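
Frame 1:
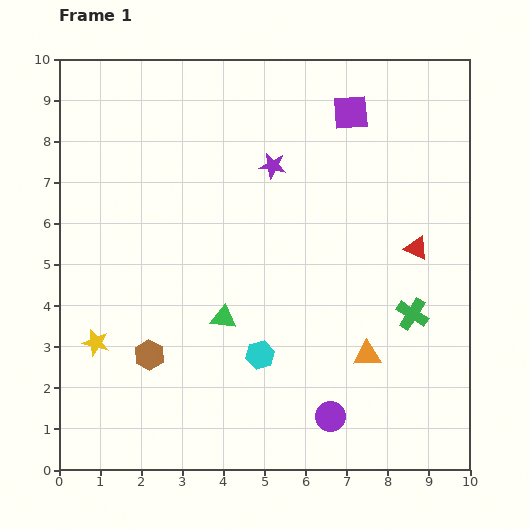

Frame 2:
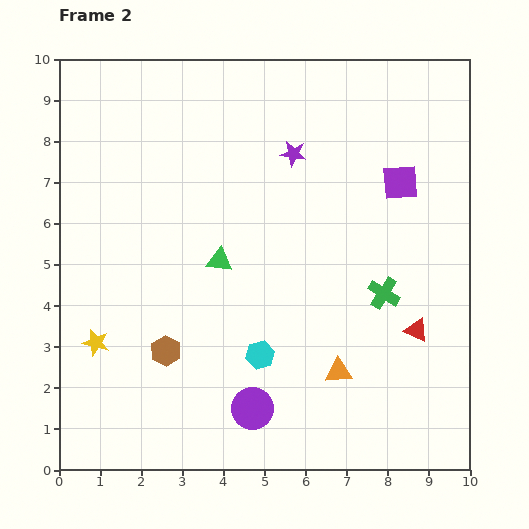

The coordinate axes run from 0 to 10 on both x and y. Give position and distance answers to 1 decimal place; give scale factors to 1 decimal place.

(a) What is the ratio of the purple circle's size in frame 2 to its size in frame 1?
1.4×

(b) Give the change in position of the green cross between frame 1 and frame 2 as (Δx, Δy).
(-0.7, 0.5)

The green cross was at (8.6, 3.8) in frame 1 and (7.9, 4.3) in frame 2.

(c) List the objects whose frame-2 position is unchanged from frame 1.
the yellow star, the cyan hexagon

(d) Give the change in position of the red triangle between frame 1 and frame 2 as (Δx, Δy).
(0.0, -2.0)

The red triangle was at (8.7, 5.4) in frame 1 and (8.7, 3.4) in frame 2.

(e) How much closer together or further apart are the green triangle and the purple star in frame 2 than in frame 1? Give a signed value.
-0.7

Distance in frame 1: 3.9. Distance in frame 2: 3.2.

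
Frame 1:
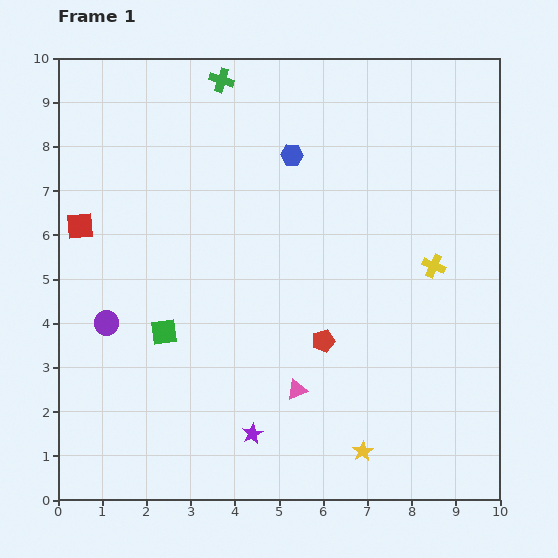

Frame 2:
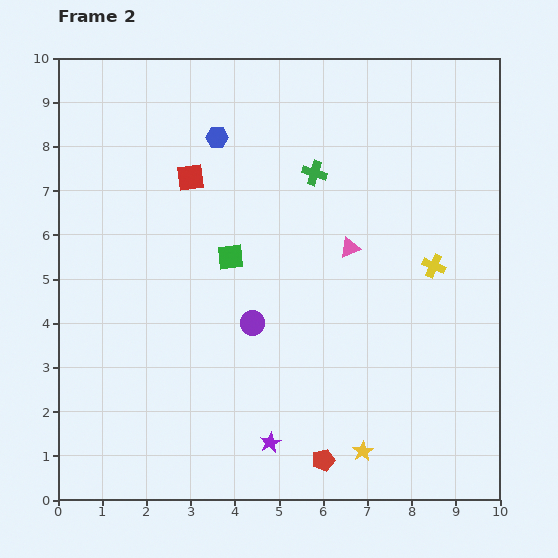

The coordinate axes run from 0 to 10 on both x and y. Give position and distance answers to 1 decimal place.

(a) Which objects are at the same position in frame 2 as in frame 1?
the yellow cross, the yellow star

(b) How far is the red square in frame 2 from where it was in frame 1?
2.7

The red square moved from (0.5, 6.2) to (3.0, 7.3), a distance of √(2.5² + 1.1²) ≈ 2.7.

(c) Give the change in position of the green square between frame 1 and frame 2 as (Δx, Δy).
(1.5, 1.7)

The green square was at (2.4, 3.8) in frame 1 and (3.9, 5.5) in frame 2.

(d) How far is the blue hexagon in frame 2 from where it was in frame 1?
1.7

The blue hexagon moved from (5.3, 7.8) to (3.6, 8.2), a distance of √(1.7² + 0.4²) ≈ 1.7.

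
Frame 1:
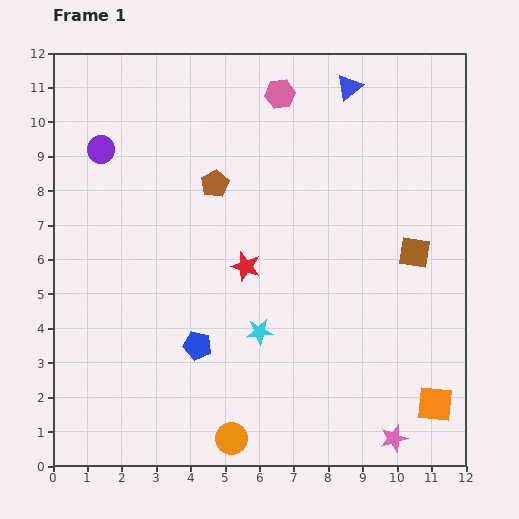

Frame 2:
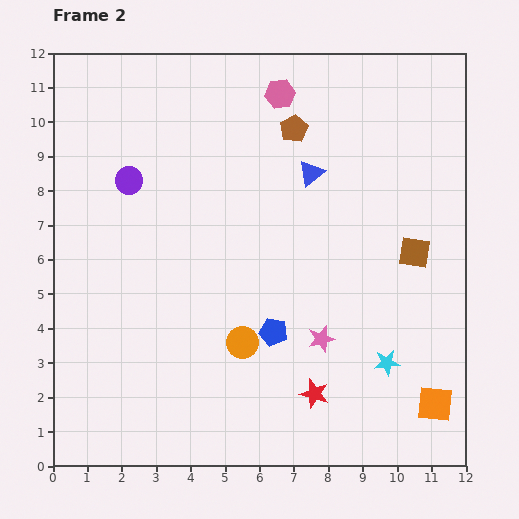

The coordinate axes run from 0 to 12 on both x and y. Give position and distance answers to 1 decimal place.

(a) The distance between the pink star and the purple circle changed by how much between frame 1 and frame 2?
-4.8

Distance in frame 1: 12.0. Distance in frame 2: 7.2.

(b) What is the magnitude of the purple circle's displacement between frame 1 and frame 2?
1.2

The purple circle moved from (1.4, 9.2) to (2.2, 8.3), a distance of √(0.8² + 0.9²) ≈ 1.2.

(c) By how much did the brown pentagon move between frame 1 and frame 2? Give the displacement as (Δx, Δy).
(2.3, 1.6)

The brown pentagon was at (4.7, 8.2) in frame 1 and (7.0, 9.8) in frame 2.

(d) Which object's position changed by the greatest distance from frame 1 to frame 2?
the red star

(moved 4.2; next 3.8)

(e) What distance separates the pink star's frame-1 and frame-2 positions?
3.6

The pink star moved from (9.9, 0.8) to (7.8, 3.7), a distance of √(2.1² + 2.9²) ≈ 3.6.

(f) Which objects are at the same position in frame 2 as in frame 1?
the pink hexagon, the brown square, the orange square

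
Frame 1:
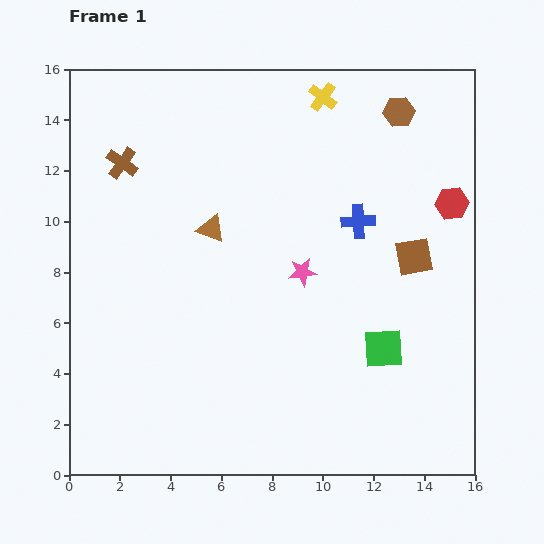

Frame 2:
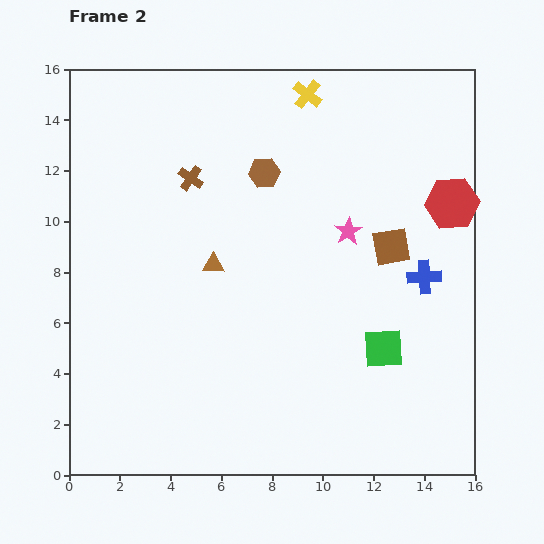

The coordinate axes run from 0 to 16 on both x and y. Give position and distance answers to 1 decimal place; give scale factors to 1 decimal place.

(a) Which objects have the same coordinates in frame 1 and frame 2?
the green square, the red hexagon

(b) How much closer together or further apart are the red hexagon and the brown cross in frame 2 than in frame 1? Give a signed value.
-2.8

Distance in frame 1: 13.1. Distance in frame 2: 10.3.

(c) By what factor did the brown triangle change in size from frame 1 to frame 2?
0.8×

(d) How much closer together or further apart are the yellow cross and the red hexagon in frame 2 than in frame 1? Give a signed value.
+0.5

Distance in frame 1: 6.6. Distance in frame 2: 7.1.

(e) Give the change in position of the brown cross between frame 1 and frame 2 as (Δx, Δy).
(2.7, -0.6)

The brown cross was at (2.1, 12.3) in frame 1 and (4.8, 11.7) in frame 2.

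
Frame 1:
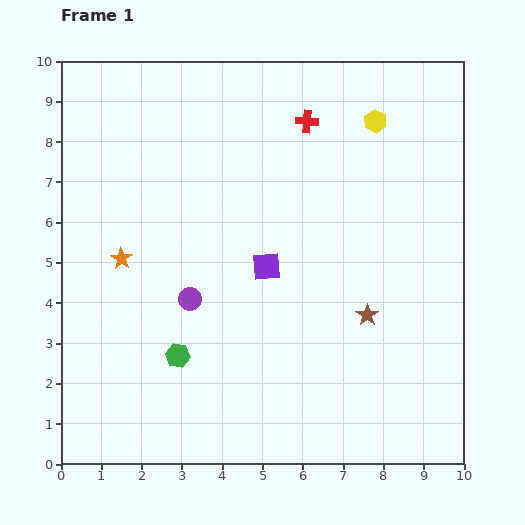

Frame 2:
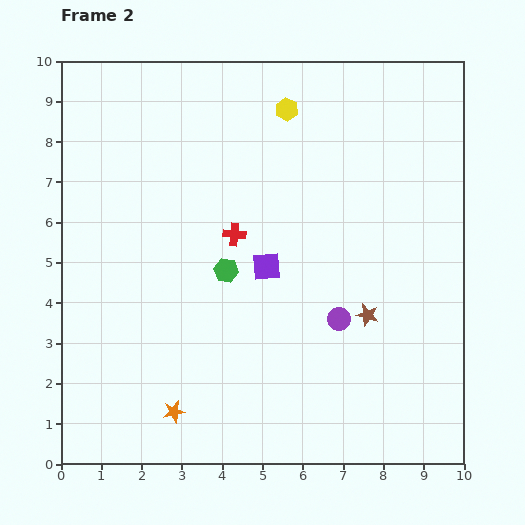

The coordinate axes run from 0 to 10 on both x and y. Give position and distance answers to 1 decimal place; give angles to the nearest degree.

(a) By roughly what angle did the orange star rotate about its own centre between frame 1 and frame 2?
27° clockwise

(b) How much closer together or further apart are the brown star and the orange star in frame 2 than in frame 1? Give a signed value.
-0.9

Distance in frame 1: 6.3. Distance in frame 2: 5.4.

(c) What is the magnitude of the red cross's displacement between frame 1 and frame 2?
3.3

The red cross moved from (6.1, 8.5) to (4.3, 5.7), a distance of √(1.8² + 2.8²) ≈ 3.3.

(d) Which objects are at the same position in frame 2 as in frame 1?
the purple square, the brown star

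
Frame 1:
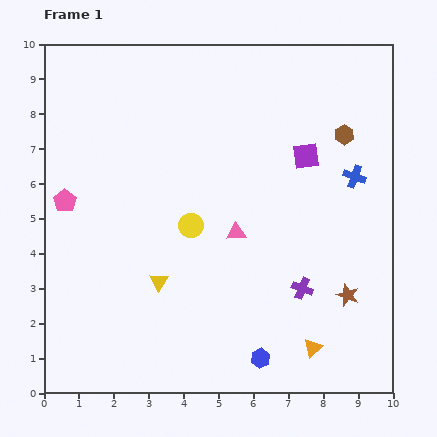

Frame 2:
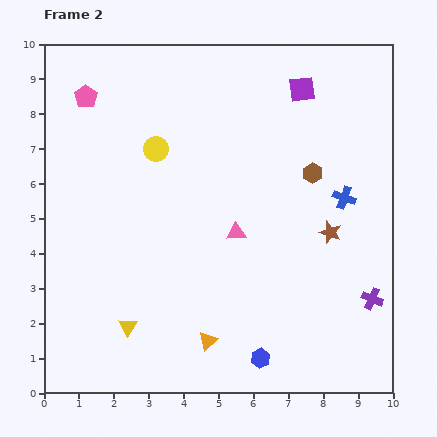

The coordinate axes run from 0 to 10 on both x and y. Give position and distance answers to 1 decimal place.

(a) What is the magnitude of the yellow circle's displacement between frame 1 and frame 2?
2.4

The yellow circle moved from (4.2, 4.8) to (3.2, 7.0), a distance of √(1.0² + 2.2²) ≈ 2.4.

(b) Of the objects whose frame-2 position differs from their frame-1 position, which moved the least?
the blue cross

(moved 0.7)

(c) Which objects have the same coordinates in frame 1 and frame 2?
the pink triangle, the blue hexagon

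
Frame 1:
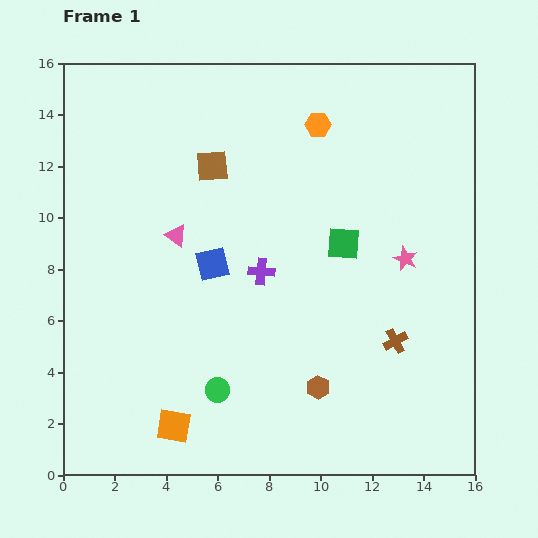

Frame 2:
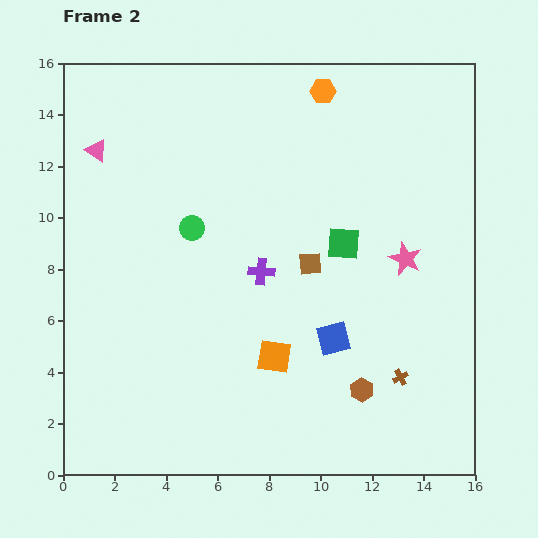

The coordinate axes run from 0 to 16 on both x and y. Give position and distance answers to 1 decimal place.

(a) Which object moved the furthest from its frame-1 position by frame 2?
the green circle

(moved 6.4; next 5.5)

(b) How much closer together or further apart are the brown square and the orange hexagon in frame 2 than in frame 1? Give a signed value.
+2.3

Distance in frame 1: 4.4. Distance in frame 2: 6.7.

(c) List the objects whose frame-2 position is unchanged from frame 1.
the green square, the pink star, the purple cross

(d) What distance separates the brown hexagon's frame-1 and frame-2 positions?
1.7

The brown hexagon moved from (9.9, 3.4) to (11.6, 3.3), a distance of √(1.7² + 0.1²) ≈ 1.7.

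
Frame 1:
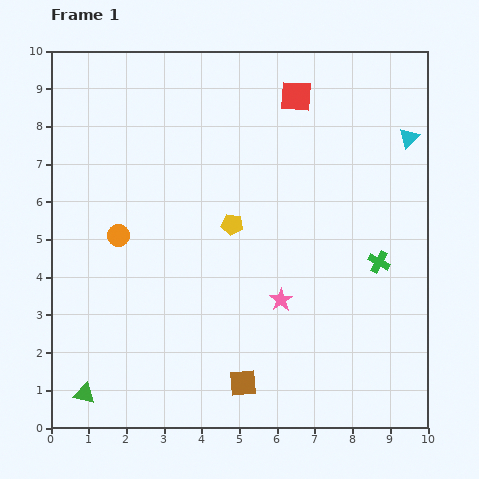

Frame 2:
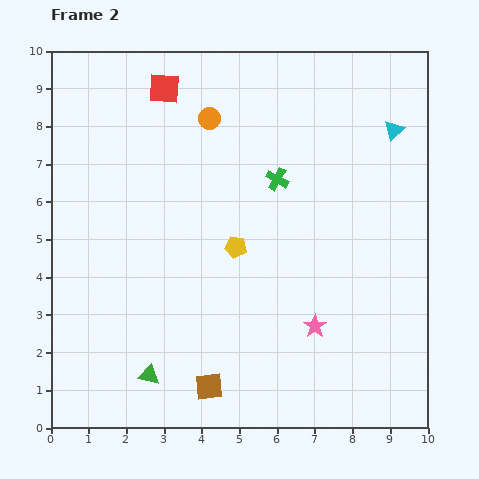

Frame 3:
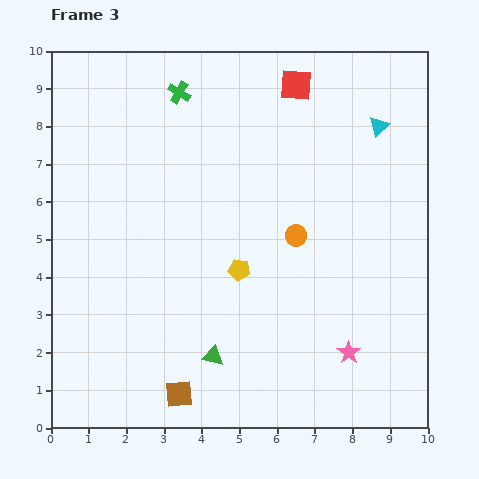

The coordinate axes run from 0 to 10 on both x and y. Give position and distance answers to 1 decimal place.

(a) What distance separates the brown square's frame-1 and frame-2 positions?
0.9

The brown square moved from (5.1, 1.2) to (4.2, 1.1), a distance of √(0.9² + 0.1²) ≈ 0.9.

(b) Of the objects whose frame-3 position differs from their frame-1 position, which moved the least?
the red square

(moved 0.3)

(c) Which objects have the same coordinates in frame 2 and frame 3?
none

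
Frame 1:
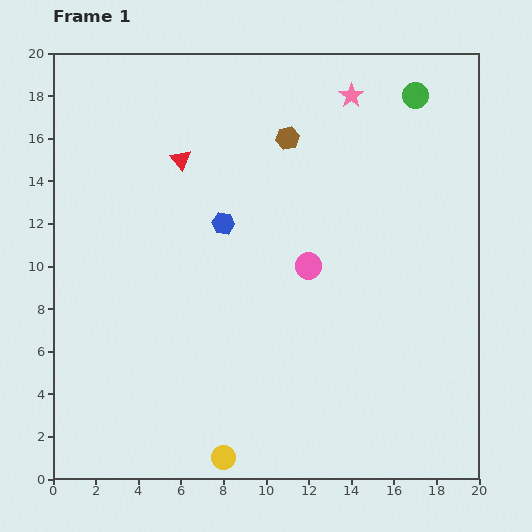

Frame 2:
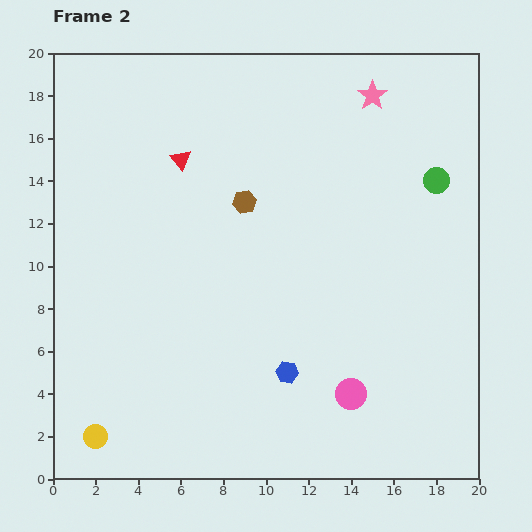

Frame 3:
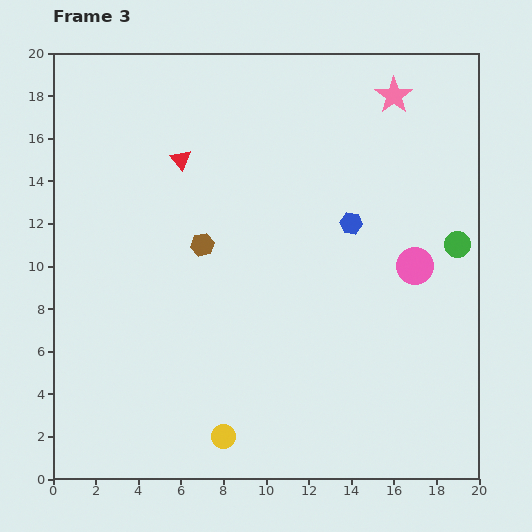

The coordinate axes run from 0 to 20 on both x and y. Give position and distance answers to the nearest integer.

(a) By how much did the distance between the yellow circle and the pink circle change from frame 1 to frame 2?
+2

Distance in frame 1: 10. Distance in frame 2: 12.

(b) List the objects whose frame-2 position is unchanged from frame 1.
the red triangle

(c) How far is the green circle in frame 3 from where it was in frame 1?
7

The green circle moved from (17, 18) to (19, 11), a distance of √(2² + 7²) ≈ 7.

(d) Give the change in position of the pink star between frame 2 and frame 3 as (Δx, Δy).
(1, 0)

The pink star was at (15, 18) in frame 2 and (16, 18) in frame 3.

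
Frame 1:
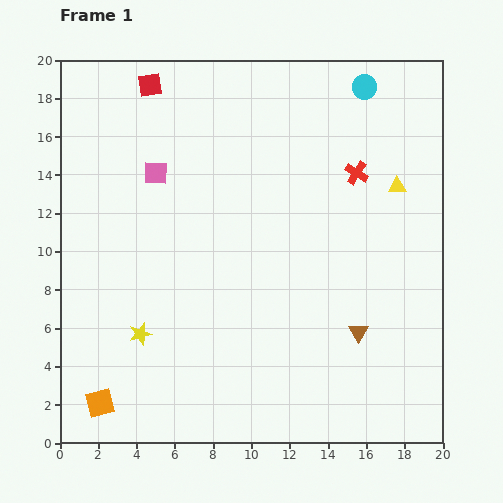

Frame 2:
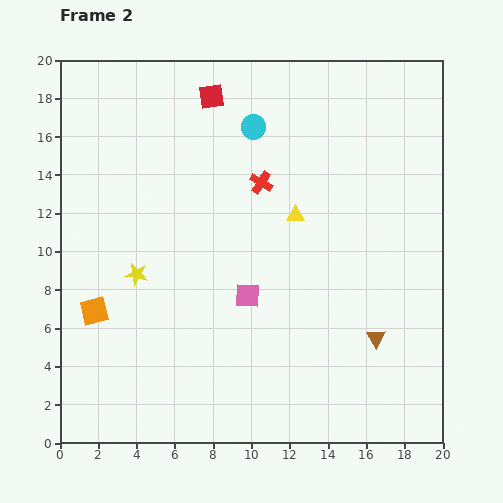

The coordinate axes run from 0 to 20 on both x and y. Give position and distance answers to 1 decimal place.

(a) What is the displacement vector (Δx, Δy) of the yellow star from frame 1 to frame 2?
(-0.2, 3.1)

The yellow star was at (4.2, 5.7) in frame 1 and (4.0, 8.8) in frame 2.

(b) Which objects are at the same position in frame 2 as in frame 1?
none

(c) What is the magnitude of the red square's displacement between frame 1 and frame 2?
3.3

The red square moved from (4.7, 18.7) to (7.9, 18.1), a distance of √(3.2² + 0.6²) ≈ 3.3.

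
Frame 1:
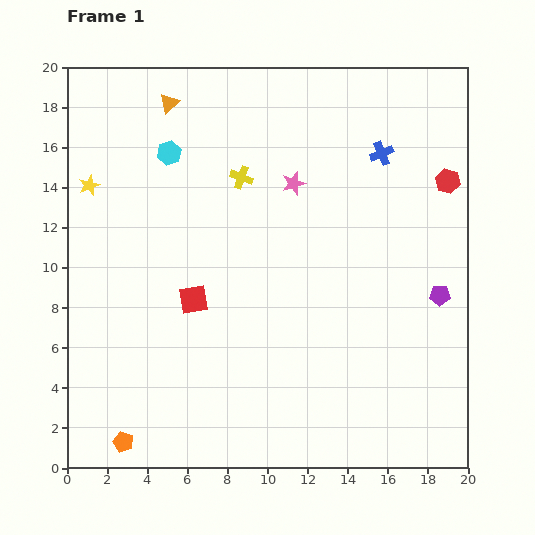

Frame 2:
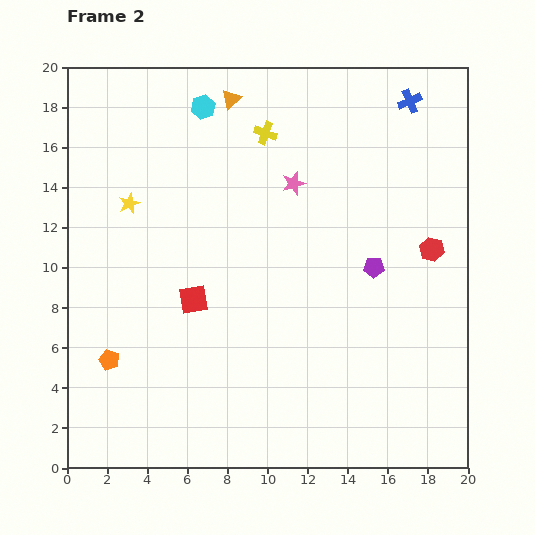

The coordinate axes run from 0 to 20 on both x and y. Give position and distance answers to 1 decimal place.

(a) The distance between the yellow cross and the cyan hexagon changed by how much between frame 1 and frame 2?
-0.4

Distance in frame 1: 3.8. Distance in frame 2: 3.4.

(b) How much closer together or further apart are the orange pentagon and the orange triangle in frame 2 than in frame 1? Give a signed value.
-2.7

Distance in frame 1: 17.1. Distance in frame 2: 14.4.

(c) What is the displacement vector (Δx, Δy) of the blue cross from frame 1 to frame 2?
(1.4, 2.6)

The blue cross was at (15.7, 15.7) in frame 1 and (17.1, 18.3) in frame 2.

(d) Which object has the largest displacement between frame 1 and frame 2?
the orange pentagon

(moved 4.2; next 3.6)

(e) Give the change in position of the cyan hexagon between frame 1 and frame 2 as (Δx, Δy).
(1.7, 2.3)

The cyan hexagon was at (5.1, 15.7) in frame 1 and (6.8, 18.0) in frame 2.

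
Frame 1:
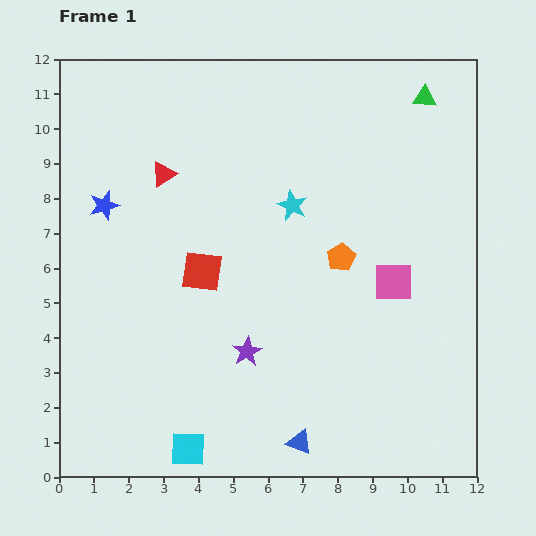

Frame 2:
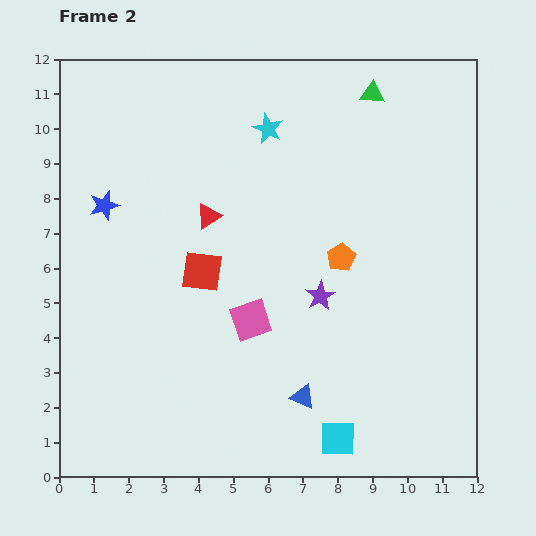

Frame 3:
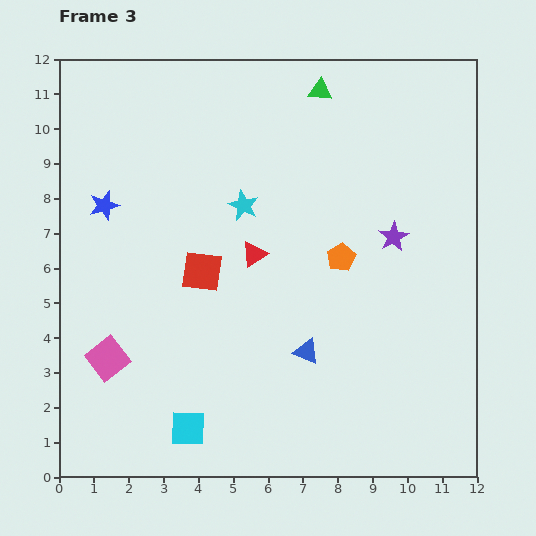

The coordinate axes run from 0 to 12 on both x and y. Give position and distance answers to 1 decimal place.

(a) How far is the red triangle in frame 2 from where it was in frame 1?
1.8

The red triangle moved from (3.0, 8.7) to (4.3, 7.5), a distance of √(1.3² + 1.2²) ≈ 1.8.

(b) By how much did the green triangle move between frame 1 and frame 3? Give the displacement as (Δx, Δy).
(-3.0, 0.2)

The green triangle was at (10.5, 10.9) in frame 1 and (7.5, 11.1) in frame 3.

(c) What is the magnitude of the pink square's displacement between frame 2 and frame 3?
4.2

The pink square moved from (5.5, 4.5) to (1.4, 3.4), a distance of √(4.1² + 1.1²) ≈ 4.2.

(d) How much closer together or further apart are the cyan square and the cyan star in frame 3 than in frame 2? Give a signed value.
-2.5

Distance in frame 2: 9.1. Distance in frame 3: 6.6.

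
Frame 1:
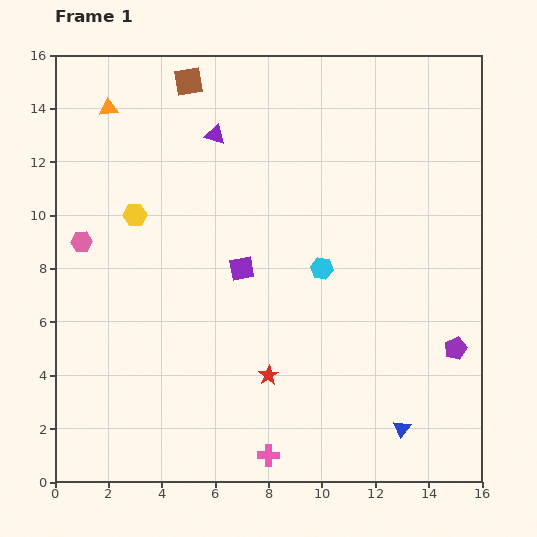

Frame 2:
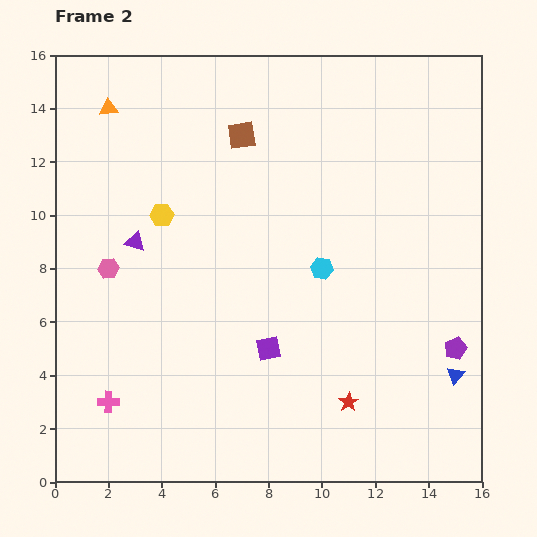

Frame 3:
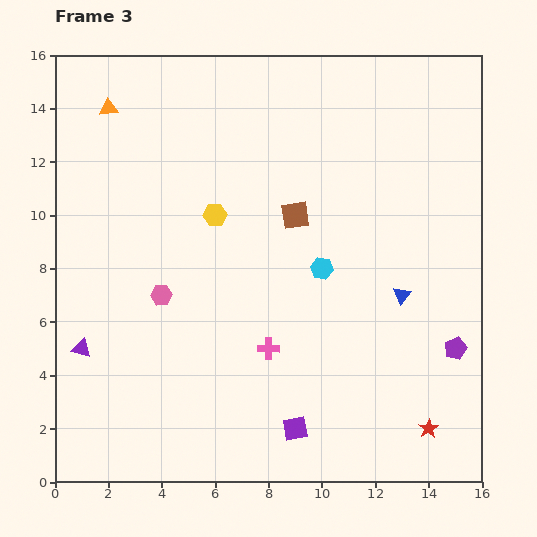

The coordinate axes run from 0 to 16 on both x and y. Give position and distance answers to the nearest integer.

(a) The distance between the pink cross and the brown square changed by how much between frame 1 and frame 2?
-3

Distance in frame 1: 14. Distance in frame 2: 11.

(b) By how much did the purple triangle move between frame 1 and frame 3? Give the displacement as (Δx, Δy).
(-5, -8)

The purple triangle was at (6, 13) in frame 1 and (1, 5) in frame 3.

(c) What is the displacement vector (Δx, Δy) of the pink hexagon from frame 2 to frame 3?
(2, -1)

The pink hexagon was at (2, 8) in frame 2 and (4, 7) in frame 3.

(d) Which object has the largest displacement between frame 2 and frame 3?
the pink cross

(moved 6; next 4)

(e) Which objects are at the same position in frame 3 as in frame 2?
the cyan hexagon, the orange triangle, the purple pentagon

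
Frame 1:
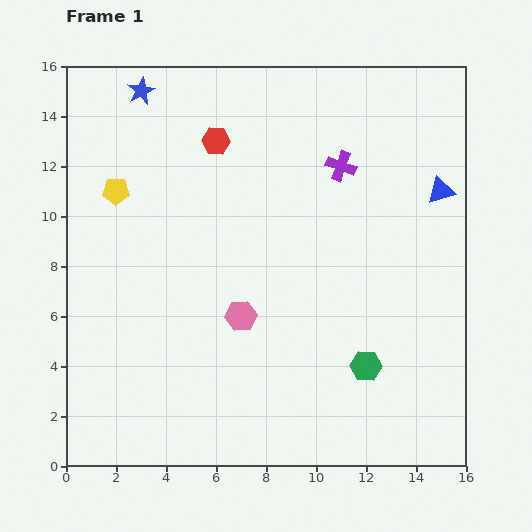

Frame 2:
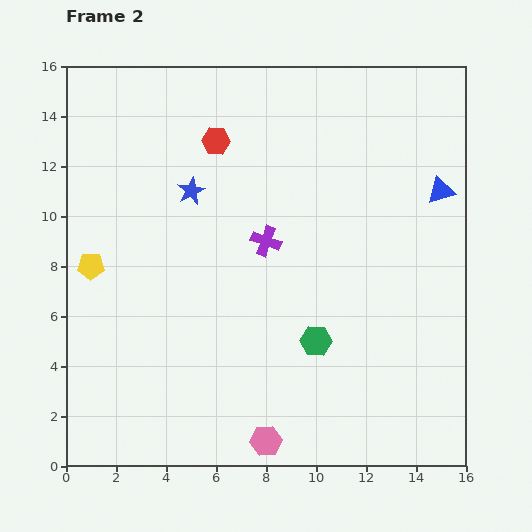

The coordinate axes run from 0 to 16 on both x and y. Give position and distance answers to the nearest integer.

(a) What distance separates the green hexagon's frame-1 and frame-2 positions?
2

The green hexagon moved from (12, 4) to (10, 5), a distance of √(2² + 1²) ≈ 2.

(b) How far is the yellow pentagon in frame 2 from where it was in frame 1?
3

The yellow pentagon moved from (2, 11) to (1, 8), a distance of √(1² + 3²) ≈ 3.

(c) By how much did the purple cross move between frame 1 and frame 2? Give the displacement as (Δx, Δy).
(-3, -3)

The purple cross was at (11, 12) in frame 1 and (8, 9) in frame 2.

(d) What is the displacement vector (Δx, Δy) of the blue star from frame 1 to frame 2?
(2, -4)

The blue star was at (3, 15) in frame 1 and (5, 11) in frame 2.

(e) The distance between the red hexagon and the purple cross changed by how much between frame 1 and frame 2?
-1

Distance in frame 1: 5. Distance in frame 2: 4.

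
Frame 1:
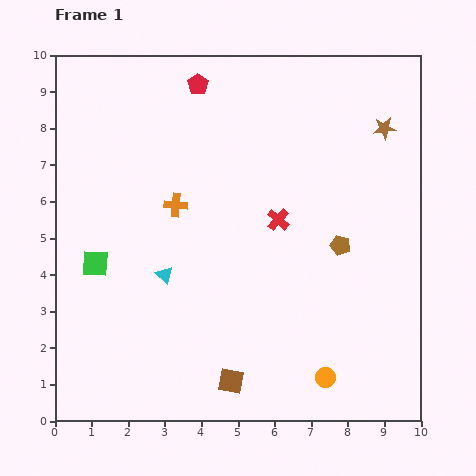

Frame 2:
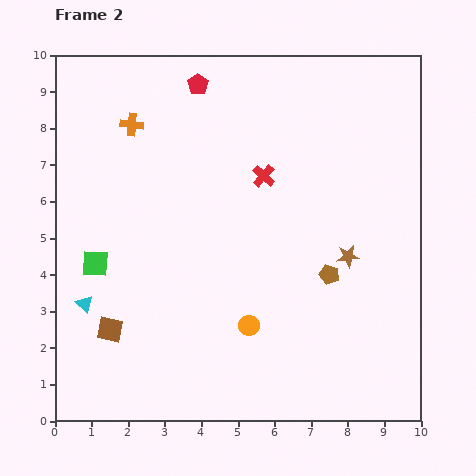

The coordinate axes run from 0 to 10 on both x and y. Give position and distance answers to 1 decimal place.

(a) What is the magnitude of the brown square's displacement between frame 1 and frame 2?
3.6

The brown square moved from (4.8, 1.1) to (1.5, 2.5), a distance of √(3.3² + 1.4²) ≈ 3.6.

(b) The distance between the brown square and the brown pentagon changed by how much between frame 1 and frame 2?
+1.4

Distance in frame 1: 4.8. Distance in frame 2: 6.2.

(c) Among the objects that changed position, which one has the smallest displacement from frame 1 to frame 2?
the brown pentagon

(moved 0.9)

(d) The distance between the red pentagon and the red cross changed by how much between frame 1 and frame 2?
-1.2

Distance in frame 1: 4.3. Distance in frame 2: 3.1.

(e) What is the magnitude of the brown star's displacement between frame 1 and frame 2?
3.6

The brown star moved from (9.0, 8.0) to (8.0, 4.5), a distance of √(1.0² + 3.5²) ≈ 3.6.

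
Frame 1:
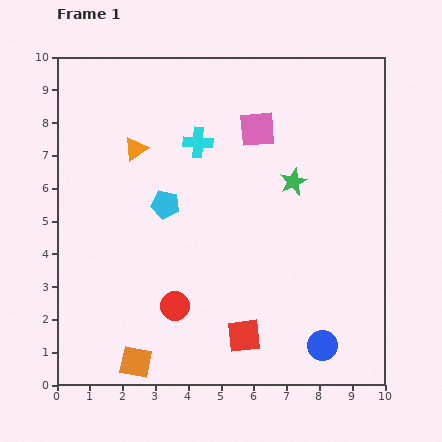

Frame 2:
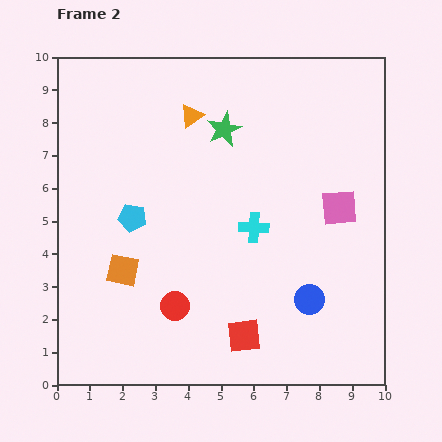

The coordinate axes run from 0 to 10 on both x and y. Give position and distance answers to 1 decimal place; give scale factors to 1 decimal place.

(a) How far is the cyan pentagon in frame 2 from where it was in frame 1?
1.1

The cyan pentagon moved from (3.3, 5.5) to (2.3, 5.1), a distance of √(1.0² + 0.4²) ≈ 1.1.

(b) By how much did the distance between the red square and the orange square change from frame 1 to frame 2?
+0.8

Distance in frame 1: 3.4. Distance in frame 2: 4.2.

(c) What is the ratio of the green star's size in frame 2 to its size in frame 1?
1.3×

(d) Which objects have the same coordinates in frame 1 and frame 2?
the red square, the red circle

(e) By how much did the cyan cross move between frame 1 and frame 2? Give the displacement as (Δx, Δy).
(1.7, -2.6)

The cyan cross was at (4.3, 7.4) in frame 1 and (6.0, 4.8) in frame 2.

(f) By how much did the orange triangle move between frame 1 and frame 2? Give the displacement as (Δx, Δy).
(1.7, 1.0)

The orange triangle was at (2.4, 7.2) in frame 1 and (4.1, 8.2) in frame 2.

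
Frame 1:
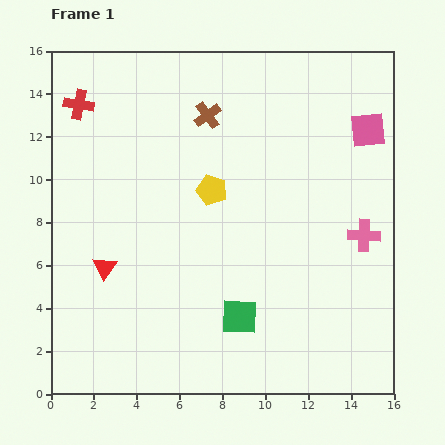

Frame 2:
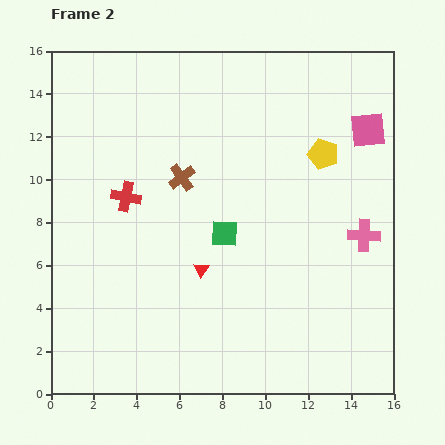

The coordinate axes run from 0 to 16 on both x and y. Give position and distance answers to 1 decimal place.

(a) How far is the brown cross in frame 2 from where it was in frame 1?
3.1

The brown cross moved from (7.3, 13.0) to (6.1, 10.1), a distance of √(1.2² + 2.9²) ≈ 3.1.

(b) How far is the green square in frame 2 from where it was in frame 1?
4.0

The green square moved from (8.8, 3.6) to (8.1, 7.5), a distance of √(0.7² + 3.9²) ≈ 4.0.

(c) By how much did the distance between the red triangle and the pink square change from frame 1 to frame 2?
-3.7

Distance in frame 1: 13.9. Distance in frame 2: 10.2.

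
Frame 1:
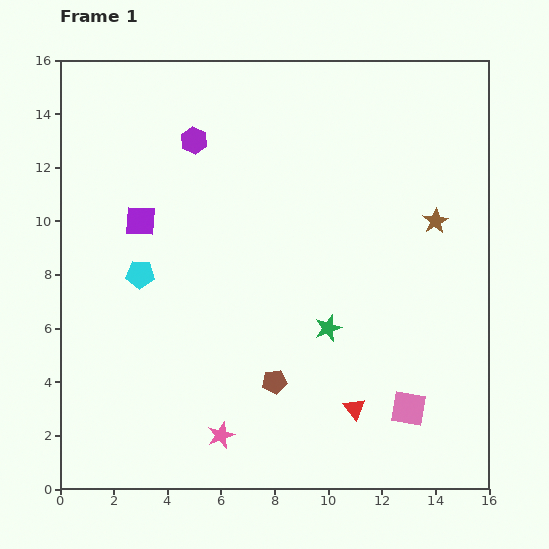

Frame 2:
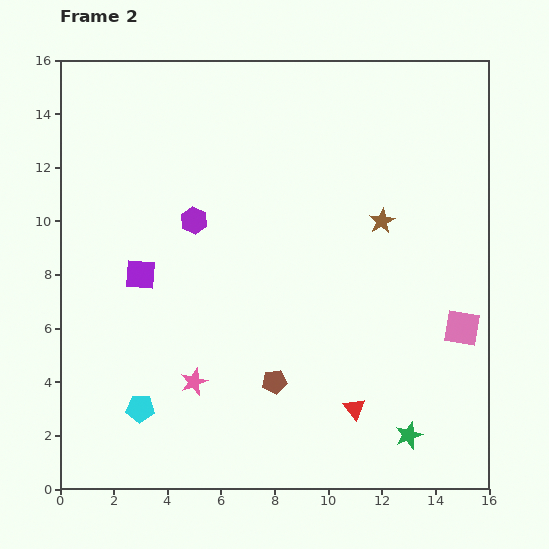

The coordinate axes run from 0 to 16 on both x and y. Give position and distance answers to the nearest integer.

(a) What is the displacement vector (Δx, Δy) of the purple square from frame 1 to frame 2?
(0, -2)

The purple square was at (3, 10) in frame 1 and (3, 8) in frame 2.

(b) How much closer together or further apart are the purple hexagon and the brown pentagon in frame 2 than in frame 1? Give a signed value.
-2

Distance in frame 1: 9. Distance in frame 2: 7.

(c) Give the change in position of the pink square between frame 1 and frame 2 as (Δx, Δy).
(2, 3)

The pink square was at (13, 3) in frame 1 and (15, 6) in frame 2.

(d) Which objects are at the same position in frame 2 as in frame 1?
the red triangle, the brown pentagon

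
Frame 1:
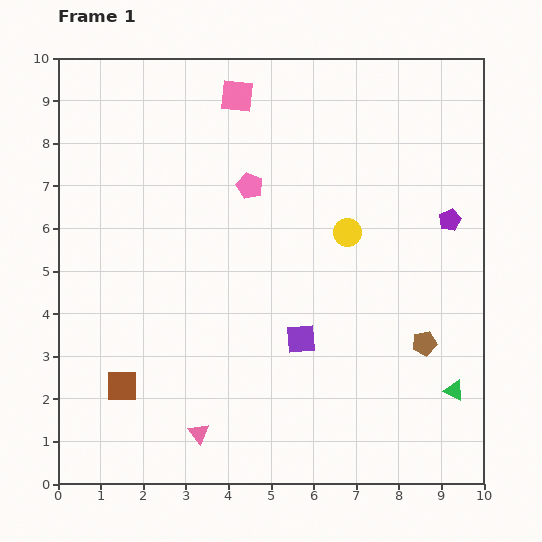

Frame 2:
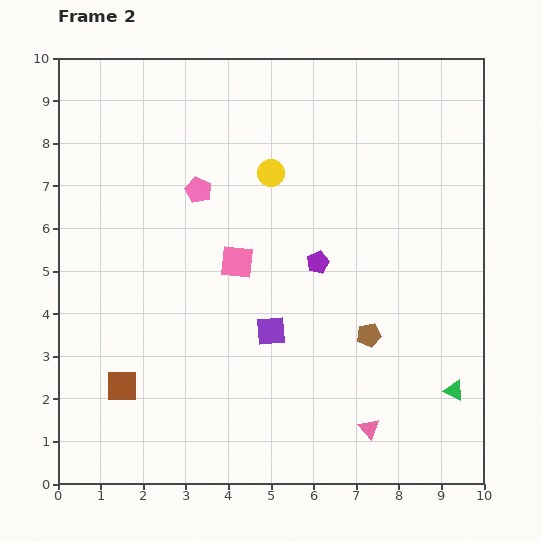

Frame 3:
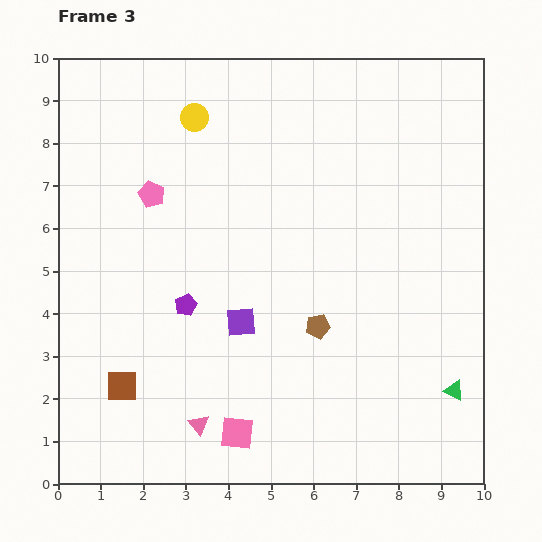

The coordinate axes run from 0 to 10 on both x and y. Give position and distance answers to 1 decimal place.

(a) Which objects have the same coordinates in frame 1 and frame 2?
the brown square, the green triangle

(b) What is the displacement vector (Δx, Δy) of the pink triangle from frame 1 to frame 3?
(0.0, 0.2)

The pink triangle was at (3.3, 1.2) in frame 1 and (3.3, 1.4) in frame 3.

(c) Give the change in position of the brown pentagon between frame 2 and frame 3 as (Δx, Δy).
(-1.2, 0.2)

The brown pentagon was at (7.3, 3.5) in frame 2 and (6.1, 3.7) in frame 3.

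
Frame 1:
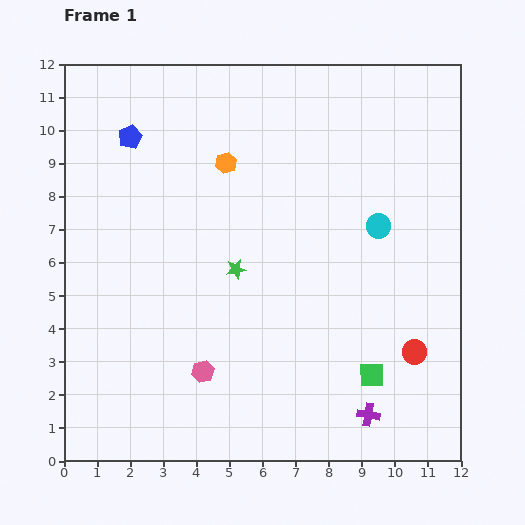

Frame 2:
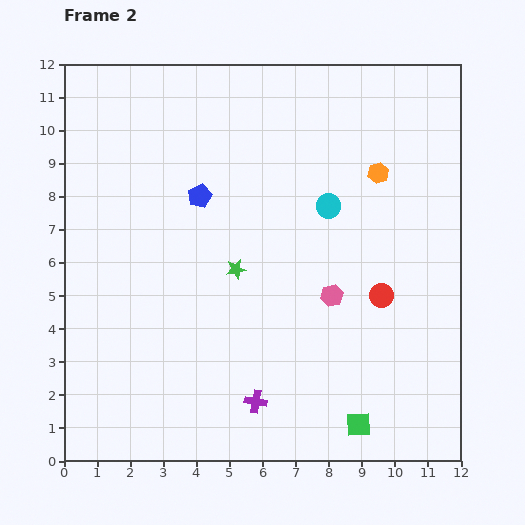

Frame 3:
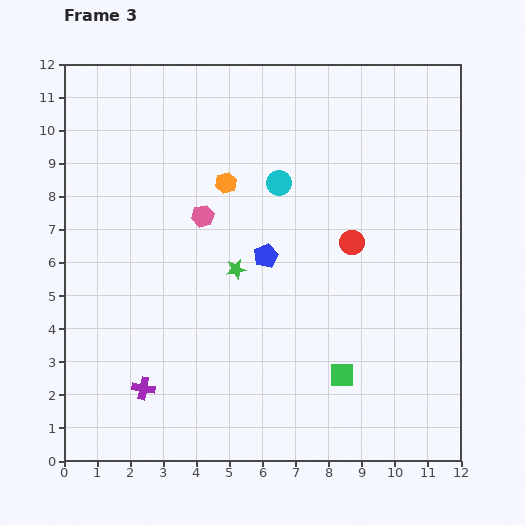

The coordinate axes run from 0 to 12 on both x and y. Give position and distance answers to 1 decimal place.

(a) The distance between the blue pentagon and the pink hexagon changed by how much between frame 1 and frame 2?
-2.4

Distance in frame 1: 7.4. Distance in frame 2: 5.0.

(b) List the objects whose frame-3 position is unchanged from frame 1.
the green star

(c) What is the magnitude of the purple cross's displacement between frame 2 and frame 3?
3.4

The purple cross moved from (5.8, 1.8) to (2.4, 2.2), a distance of √(3.4² + 0.4²) ≈ 3.4.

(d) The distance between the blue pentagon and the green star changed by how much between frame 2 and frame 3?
-1.5

Distance in frame 2: 2.5. Distance in frame 3: 1.0.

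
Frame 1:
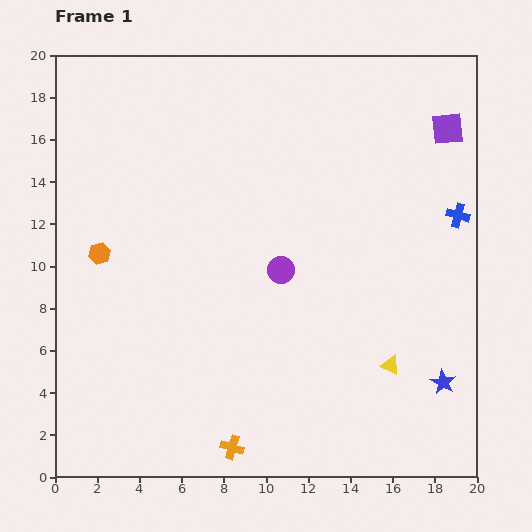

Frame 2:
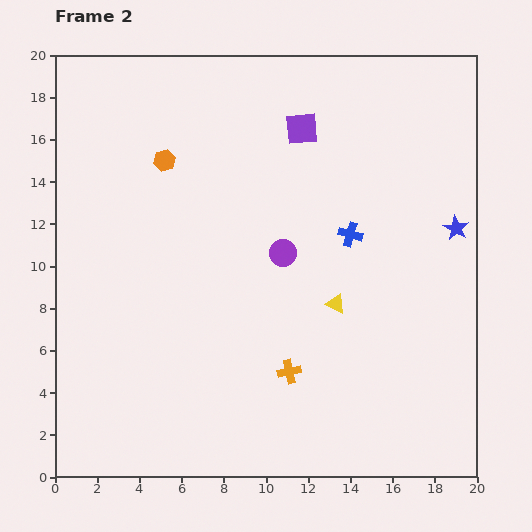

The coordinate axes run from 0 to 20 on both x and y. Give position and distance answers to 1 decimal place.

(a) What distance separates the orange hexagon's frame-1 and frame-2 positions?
5.4

The orange hexagon moved from (2.1, 10.6) to (5.2, 15.0), a distance of √(3.1² + 4.4²) ≈ 5.4.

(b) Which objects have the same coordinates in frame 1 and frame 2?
none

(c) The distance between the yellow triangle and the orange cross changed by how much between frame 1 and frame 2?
-4.6

Distance in frame 1: 8.5. Distance in frame 2: 3.9.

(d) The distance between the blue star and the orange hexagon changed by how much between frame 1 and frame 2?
-3.2

Distance in frame 1: 17.4. Distance in frame 2: 14.2.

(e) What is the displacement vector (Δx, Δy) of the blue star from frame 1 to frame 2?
(0.6, 7.3)

The blue star was at (18.4, 4.5) in frame 1 and (19.0, 11.8) in frame 2.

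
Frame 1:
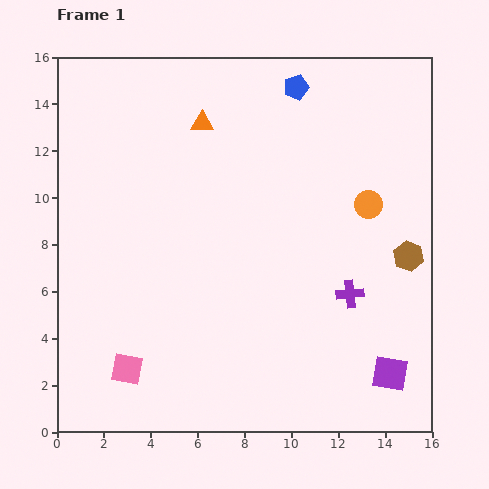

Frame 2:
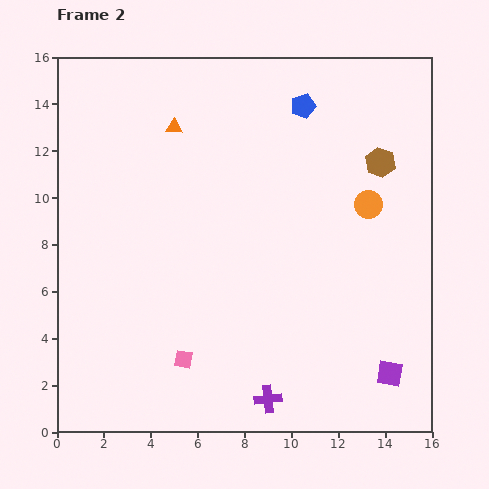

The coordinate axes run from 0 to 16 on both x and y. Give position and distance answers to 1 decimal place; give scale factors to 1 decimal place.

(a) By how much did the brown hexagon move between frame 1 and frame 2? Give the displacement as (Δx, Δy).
(-1.2, 4.0)

The brown hexagon was at (15.0, 7.5) in frame 1 and (13.8, 11.5) in frame 2.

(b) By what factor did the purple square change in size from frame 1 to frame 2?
0.7×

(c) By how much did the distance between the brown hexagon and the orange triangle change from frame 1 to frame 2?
-1.6

Distance in frame 1: 10.5. Distance in frame 2: 8.9.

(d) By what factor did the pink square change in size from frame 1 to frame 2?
0.6×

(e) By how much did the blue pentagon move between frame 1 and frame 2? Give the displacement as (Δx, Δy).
(0.3, -0.8)

The blue pentagon was at (10.2, 14.7) in frame 1 and (10.5, 13.9) in frame 2.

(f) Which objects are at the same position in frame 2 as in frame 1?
the orange circle, the purple square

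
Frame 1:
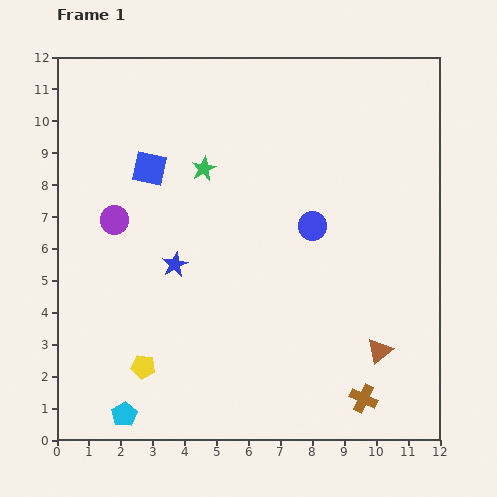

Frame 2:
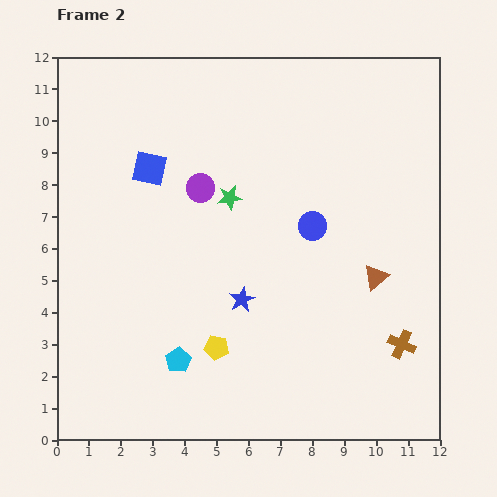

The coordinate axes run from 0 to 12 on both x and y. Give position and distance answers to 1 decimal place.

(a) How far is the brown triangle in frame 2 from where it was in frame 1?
2.3

The brown triangle moved from (10.1, 2.8) to (10.0, 5.1), a distance of √(0.1² + 2.3²) ≈ 2.3.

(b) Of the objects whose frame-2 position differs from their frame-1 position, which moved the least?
the green star

(moved 1.2)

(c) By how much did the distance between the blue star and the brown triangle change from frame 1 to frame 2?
-2.6

Distance in frame 1: 6.9. Distance in frame 2: 4.3.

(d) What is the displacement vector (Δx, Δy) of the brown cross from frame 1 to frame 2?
(1.2, 1.7)

The brown cross was at (9.6, 1.3) in frame 1 and (10.8, 3.0) in frame 2.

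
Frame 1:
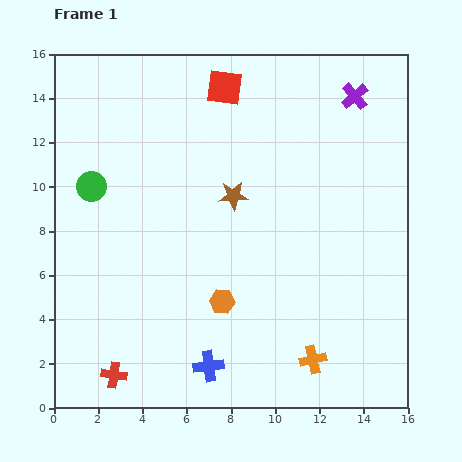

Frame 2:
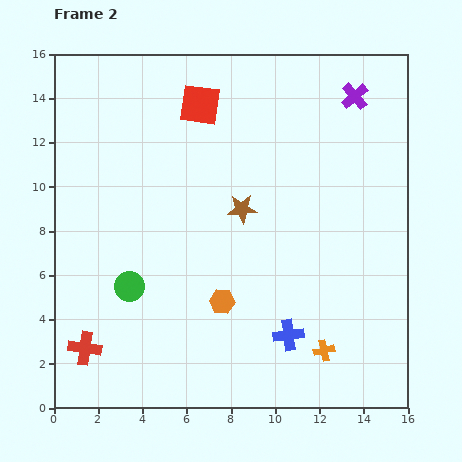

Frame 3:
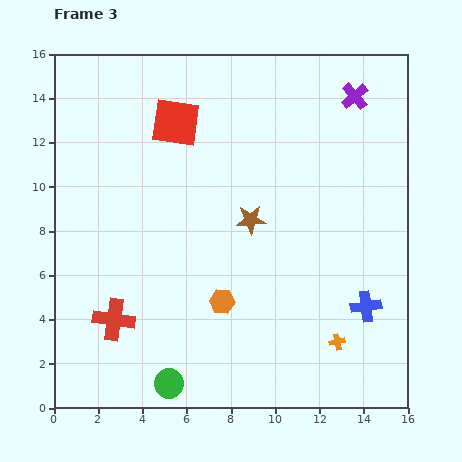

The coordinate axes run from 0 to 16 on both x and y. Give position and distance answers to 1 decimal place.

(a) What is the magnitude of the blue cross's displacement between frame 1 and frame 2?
3.9

The blue cross moved from (7.0, 1.9) to (10.6, 3.3), a distance of √(3.6² + 1.4²) ≈ 3.9.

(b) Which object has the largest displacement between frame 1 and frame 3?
the green circle

(moved 9.6; next 7.6)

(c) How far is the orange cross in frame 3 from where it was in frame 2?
0.7

The orange cross moved from (12.2, 2.6) to (12.8, 3.0), a distance of √(0.6² + 0.4²) ≈ 0.7.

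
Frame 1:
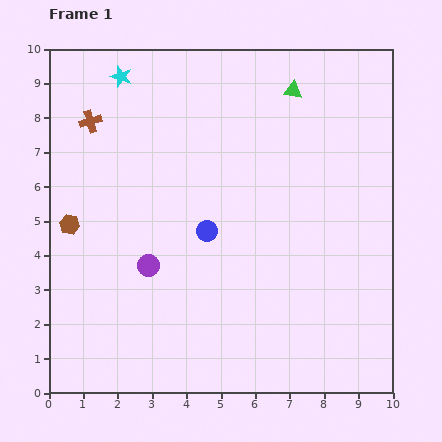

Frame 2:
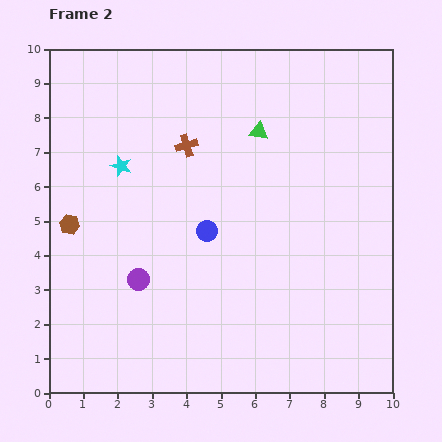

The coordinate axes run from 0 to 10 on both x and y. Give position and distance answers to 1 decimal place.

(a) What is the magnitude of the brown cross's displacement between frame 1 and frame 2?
2.9

The brown cross moved from (1.2, 7.9) to (4.0, 7.2), a distance of √(2.8² + 0.7²) ≈ 2.9.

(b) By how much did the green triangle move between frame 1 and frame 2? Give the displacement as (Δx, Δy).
(-1.0, -1.2)

The green triangle was at (7.1, 8.8) in frame 1 and (6.1, 7.6) in frame 2.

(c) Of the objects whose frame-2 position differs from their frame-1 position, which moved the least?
the purple circle

(moved 0.5)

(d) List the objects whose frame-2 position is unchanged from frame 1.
the brown hexagon, the blue circle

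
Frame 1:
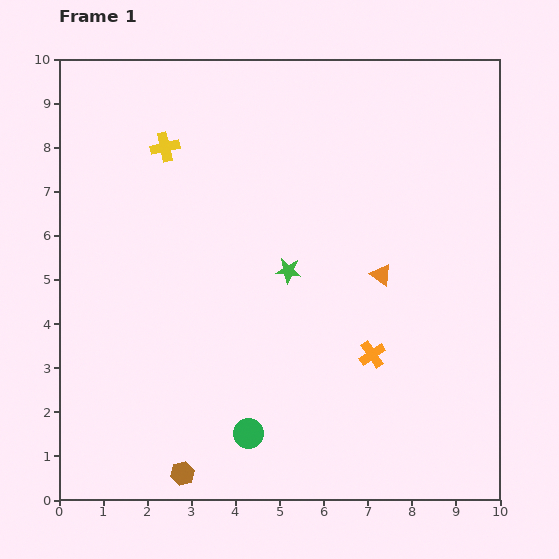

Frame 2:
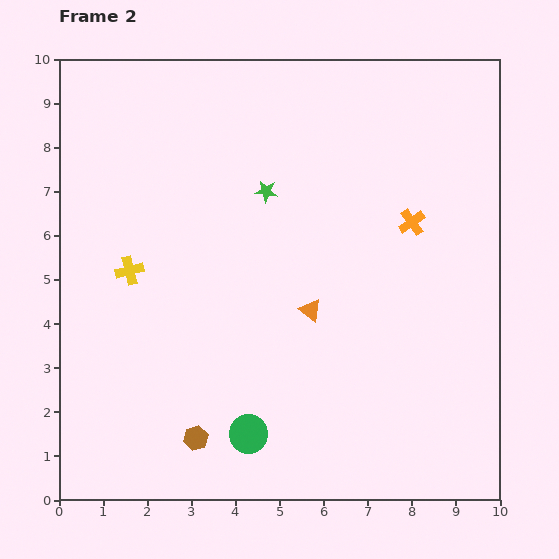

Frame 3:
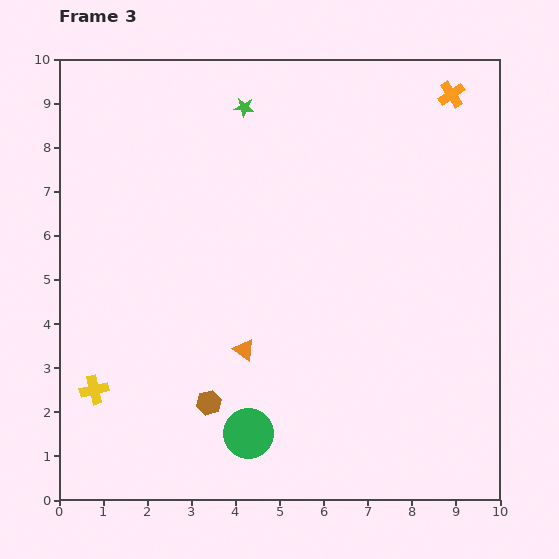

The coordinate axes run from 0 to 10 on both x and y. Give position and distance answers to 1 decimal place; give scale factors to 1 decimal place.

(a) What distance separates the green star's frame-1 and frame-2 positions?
1.9

The green star moved from (5.2, 5.2) to (4.7, 7.0), a distance of √(0.5² + 1.8²) ≈ 1.9.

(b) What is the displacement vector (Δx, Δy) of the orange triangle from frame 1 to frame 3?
(-3.1, -1.7)

The orange triangle was at (7.3, 5.1) in frame 1 and (4.2, 3.4) in frame 3.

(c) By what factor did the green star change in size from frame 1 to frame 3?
0.8×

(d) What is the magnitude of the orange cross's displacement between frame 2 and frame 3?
3.0

The orange cross moved from (8.0, 6.3) to (8.9, 9.2), a distance of √(0.9² + 2.9²) ≈ 3.0.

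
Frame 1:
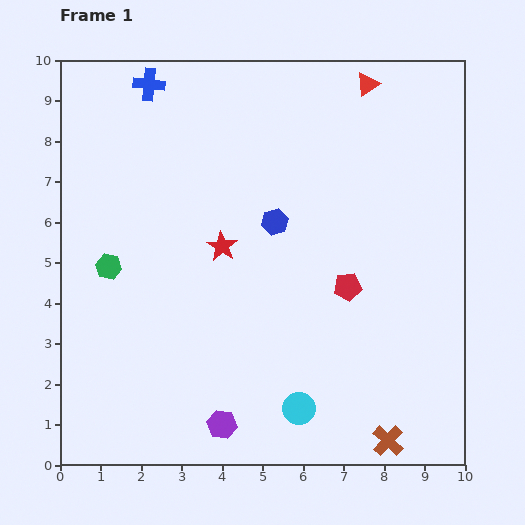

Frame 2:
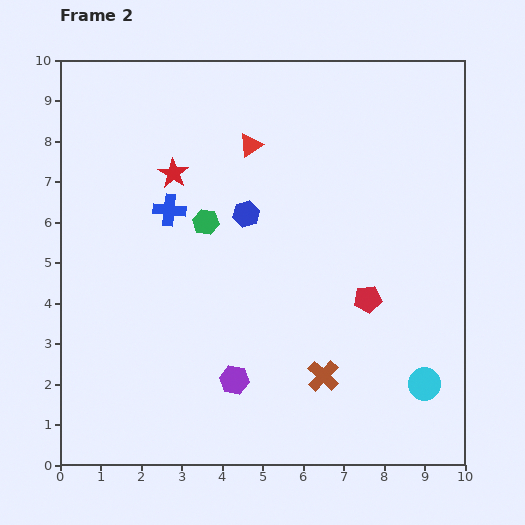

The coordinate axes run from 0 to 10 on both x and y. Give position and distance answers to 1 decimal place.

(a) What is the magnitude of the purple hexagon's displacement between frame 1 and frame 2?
1.1

The purple hexagon moved from (4.0, 1.0) to (4.3, 2.1), a distance of √(0.3² + 1.1²) ≈ 1.1.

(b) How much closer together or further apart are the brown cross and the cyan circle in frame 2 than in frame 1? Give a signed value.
+0.2

Distance in frame 1: 2.3. Distance in frame 2: 2.5.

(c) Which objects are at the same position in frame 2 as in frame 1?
none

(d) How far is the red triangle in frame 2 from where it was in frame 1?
3.3

The red triangle moved from (7.6, 9.4) to (4.7, 7.9), a distance of √(2.9² + 1.5²) ≈ 3.3.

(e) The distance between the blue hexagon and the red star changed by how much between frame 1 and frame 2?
+0.7

Distance in frame 1: 1.4. Distance in frame 2: 2.1.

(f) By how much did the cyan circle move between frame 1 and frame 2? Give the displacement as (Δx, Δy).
(3.1, 0.6)

The cyan circle was at (5.9, 1.4) in frame 1 and (9.0, 2.0) in frame 2.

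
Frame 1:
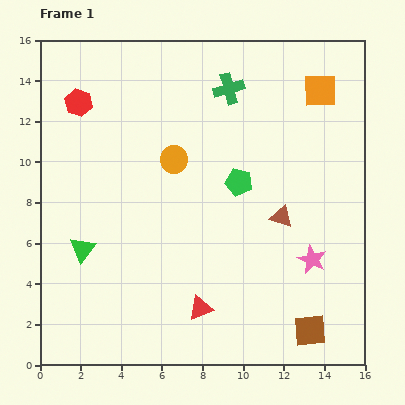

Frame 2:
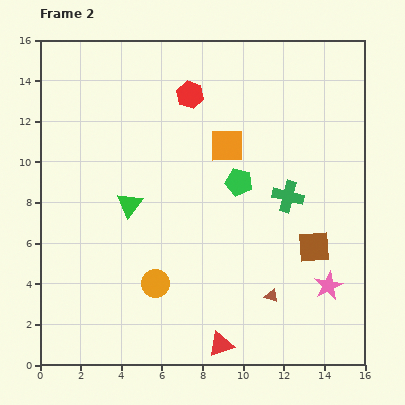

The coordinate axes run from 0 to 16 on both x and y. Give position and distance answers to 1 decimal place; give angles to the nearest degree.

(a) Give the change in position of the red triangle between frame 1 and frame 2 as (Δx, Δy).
(1.0, -1.8)

The red triangle was at (7.9, 2.8) in frame 1 and (8.9, 1.0) in frame 2.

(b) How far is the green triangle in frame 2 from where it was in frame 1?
3.2

The green triangle moved from (2.1, 5.7) to (4.4, 7.9), a distance of √(2.3² + 2.2²) ≈ 3.2.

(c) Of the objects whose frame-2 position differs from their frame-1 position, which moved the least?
the pink star

(moved 1.5)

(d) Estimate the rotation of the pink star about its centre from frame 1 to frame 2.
20° clockwise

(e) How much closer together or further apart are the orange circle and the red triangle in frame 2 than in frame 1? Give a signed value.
-3.0

Distance in frame 1: 7.4. Distance in frame 2: 4.4.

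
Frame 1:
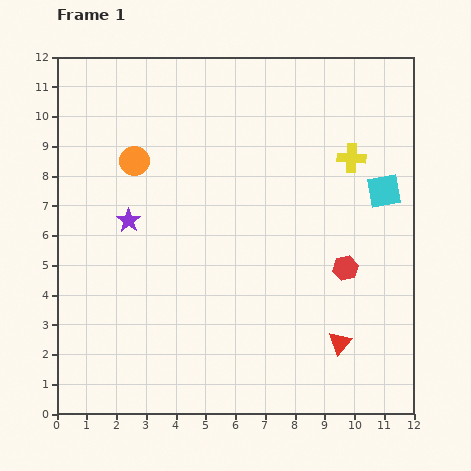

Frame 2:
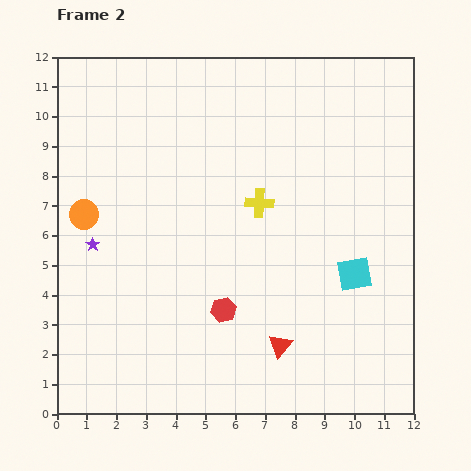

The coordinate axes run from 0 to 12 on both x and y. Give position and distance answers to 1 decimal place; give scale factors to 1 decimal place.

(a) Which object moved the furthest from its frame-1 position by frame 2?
the red hexagon

(moved 4.3; next 3.4)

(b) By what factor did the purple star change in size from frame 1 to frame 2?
0.6×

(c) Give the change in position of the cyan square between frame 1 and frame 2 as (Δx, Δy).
(-1.0, -2.8)

The cyan square was at (11.0, 7.5) in frame 1 and (10.0, 4.7) in frame 2.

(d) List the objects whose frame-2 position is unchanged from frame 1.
none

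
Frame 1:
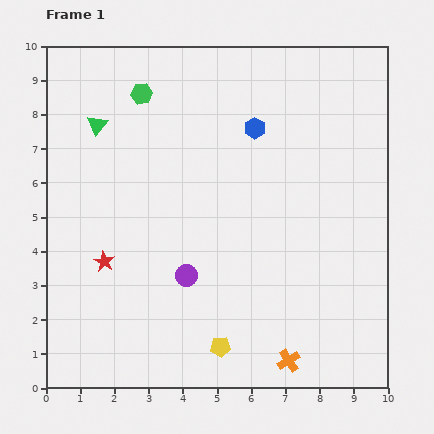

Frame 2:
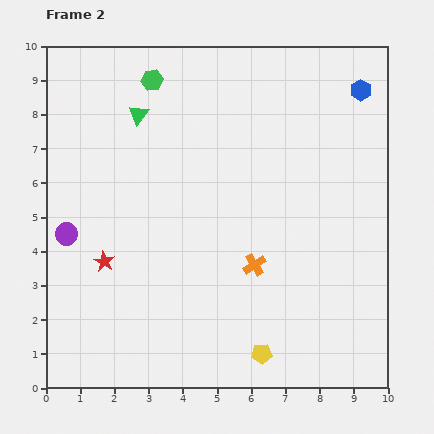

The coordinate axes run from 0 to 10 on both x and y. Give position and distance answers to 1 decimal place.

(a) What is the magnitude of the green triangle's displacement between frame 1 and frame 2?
1.2

The green triangle moved from (1.5, 7.7) to (2.7, 8.0), a distance of √(1.2² + 0.3²) ≈ 1.2.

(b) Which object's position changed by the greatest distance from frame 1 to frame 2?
the purple circle

(moved 3.7; next 3.3)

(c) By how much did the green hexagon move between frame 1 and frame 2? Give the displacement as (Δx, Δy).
(0.3, 0.4)

The green hexagon was at (2.8, 8.6) in frame 1 and (3.1, 9.0) in frame 2.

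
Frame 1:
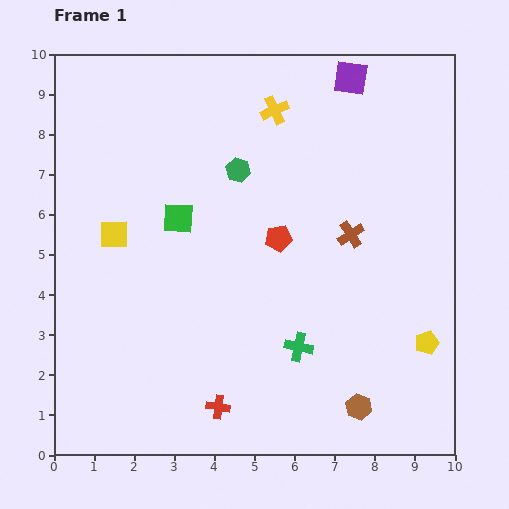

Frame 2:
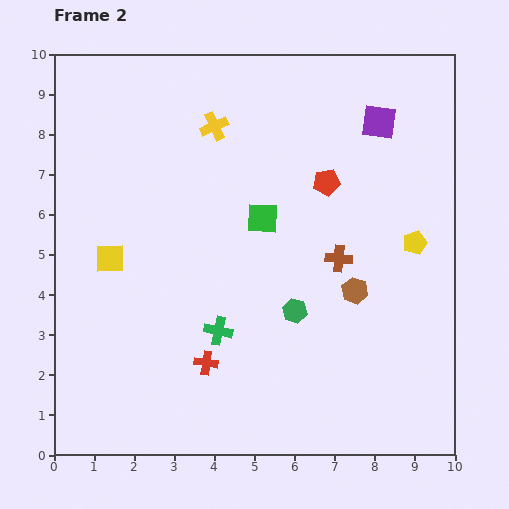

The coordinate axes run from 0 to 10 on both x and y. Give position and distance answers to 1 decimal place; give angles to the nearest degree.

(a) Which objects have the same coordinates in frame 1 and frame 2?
none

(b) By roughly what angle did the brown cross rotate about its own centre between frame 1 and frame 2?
38° clockwise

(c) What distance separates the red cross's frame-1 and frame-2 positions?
1.1

The red cross moved from (4.1, 1.2) to (3.8, 2.3), a distance of √(0.3² + 1.1²) ≈ 1.1.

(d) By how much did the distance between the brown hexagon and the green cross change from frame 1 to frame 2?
+1.4

Distance in frame 1: 2.1. Distance in frame 2: 3.5.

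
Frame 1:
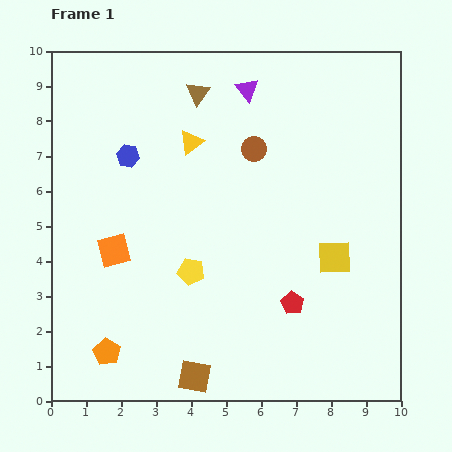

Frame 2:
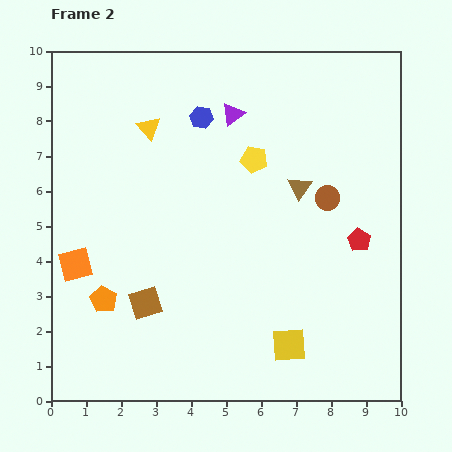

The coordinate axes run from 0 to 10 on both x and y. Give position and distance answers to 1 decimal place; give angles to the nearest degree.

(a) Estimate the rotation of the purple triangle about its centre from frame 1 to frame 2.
33° clockwise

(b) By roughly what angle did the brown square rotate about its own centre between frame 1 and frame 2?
28° counter-clockwise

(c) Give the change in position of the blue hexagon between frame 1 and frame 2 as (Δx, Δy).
(2.1, 1.1)

The blue hexagon was at (2.2, 7.0) in frame 1 and (4.3, 8.1) in frame 2.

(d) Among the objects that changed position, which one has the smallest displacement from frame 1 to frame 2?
the purple triangle

(moved 0.8)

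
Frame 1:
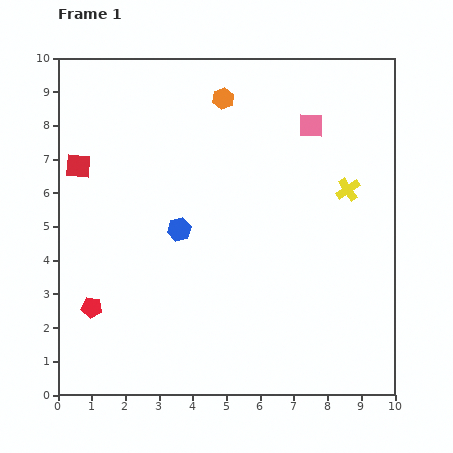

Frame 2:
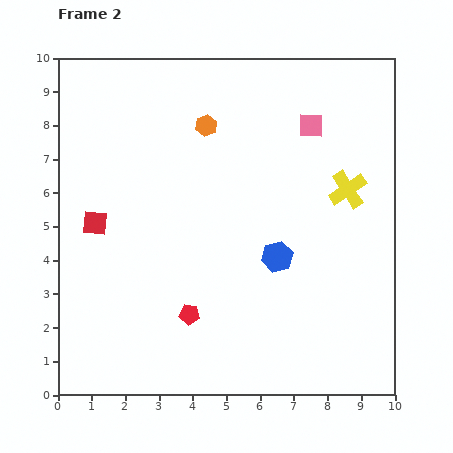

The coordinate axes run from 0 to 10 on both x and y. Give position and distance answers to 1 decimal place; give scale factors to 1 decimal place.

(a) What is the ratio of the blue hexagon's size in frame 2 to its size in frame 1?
1.3×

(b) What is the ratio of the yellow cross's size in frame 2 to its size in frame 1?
1.6×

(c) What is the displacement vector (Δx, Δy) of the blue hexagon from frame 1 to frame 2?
(2.9, -0.8)

The blue hexagon was at (3.6, 4.9) in frame 1 and (6.5, 4.1) in frame 2.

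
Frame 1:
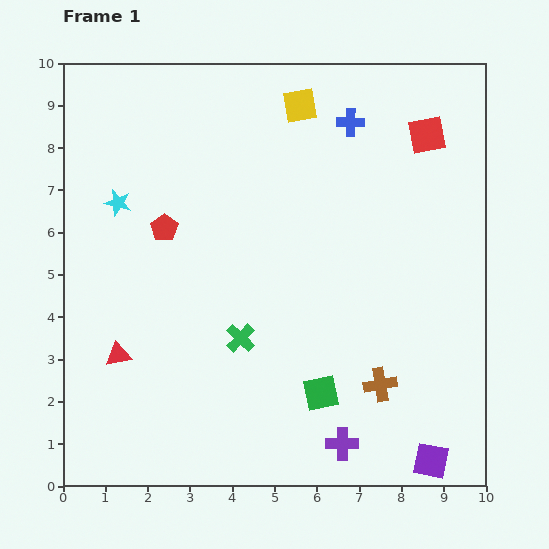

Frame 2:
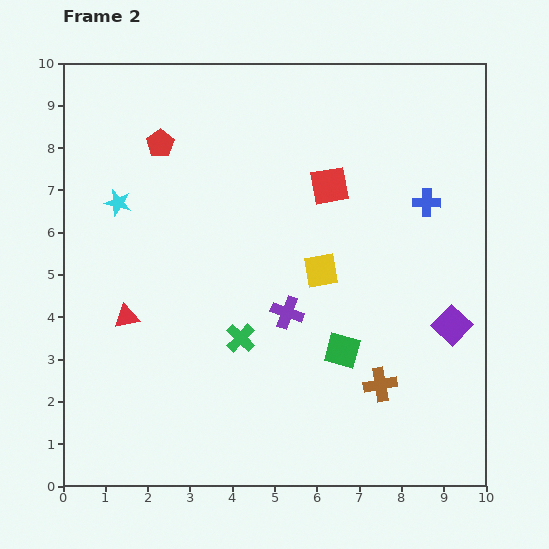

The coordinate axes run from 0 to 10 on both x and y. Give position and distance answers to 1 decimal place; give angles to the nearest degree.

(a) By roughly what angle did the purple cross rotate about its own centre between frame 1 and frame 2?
19° clockwise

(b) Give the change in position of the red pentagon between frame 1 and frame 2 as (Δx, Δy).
(-0.1, 2.0)

The red pentagon was at (2.4, 6.1) in frame 1 and (2.3, 8.1) in frame 2.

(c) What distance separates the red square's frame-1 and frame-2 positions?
2.6

The red square moved from (8.6, 8.3) to (6.3, 7.1), a distance of √(2.3² + 1.2²) ≈ 2.6.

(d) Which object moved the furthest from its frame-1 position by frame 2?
the yellow square

(moved 3.9; next 3.4)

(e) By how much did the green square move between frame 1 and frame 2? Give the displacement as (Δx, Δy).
(0.5, 1.0)

The green square was at (6.1, 2.2) in frame 1 and (6.6, 3.2) in frame 2.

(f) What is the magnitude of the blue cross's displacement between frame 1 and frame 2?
2.6

The blue cross moved from (6.8, 8.6) to (8.6, 6.7), a distance of √(1.8² + 1.9²) ≈ 2.6.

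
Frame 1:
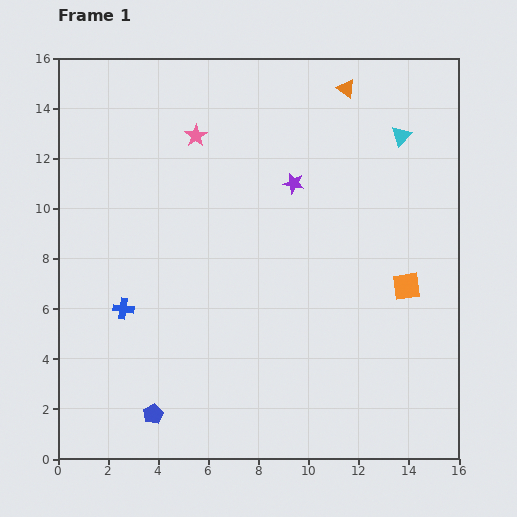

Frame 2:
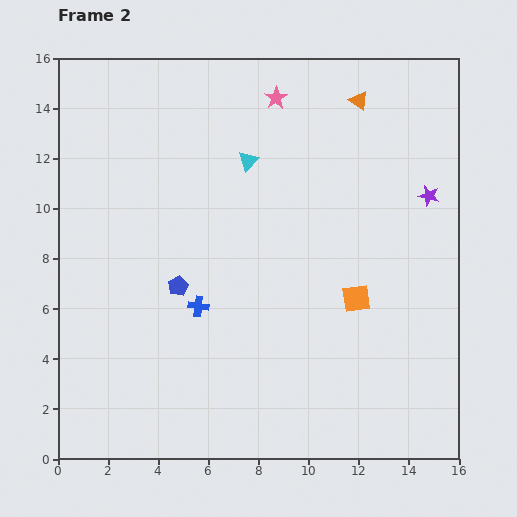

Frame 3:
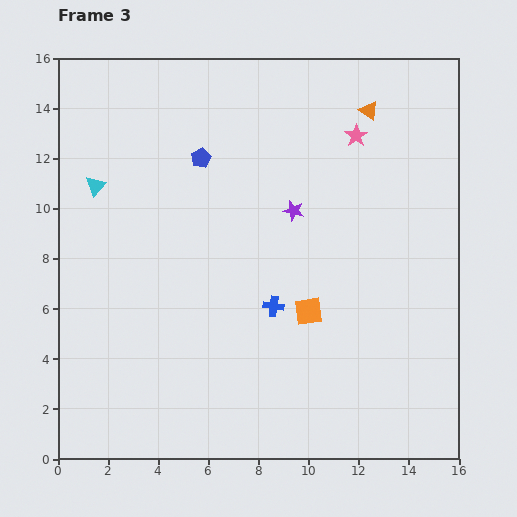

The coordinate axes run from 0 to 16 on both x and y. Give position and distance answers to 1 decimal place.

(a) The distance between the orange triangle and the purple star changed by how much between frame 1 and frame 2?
+0.4

Distance in frame 1: 4.3. Distance in frame 2: 4.7.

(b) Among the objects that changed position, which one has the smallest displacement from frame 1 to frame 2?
the orange triangle

(moved 0.7)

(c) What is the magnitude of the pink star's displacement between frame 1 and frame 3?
6.4

The pink star moved from (5.5, 12.9) to (11.9, 12.9), a distance of √(6.4² + 0.0²) ≈ 6.4.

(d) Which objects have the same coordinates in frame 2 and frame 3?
none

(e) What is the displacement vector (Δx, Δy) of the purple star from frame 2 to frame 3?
(-5.4, -0.6)

The purple star was at (14.8, 10.5) in frame 2 and (9.4, 9.9) in frame 3.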